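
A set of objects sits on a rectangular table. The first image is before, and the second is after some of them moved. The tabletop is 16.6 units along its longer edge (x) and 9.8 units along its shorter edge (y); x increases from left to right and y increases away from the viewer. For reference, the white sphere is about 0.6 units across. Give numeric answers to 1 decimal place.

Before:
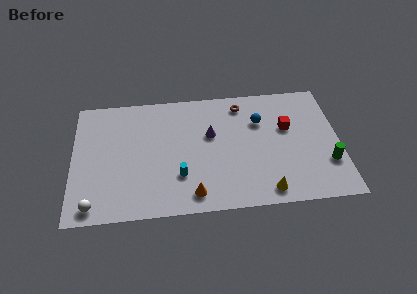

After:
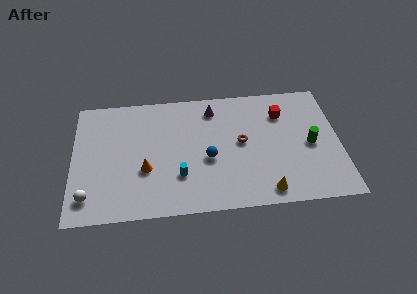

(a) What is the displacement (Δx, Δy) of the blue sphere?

(-3.3, -2.7)

The blue sphere was at about (11.7, 6.8) and moved to about (8.4, 4.1).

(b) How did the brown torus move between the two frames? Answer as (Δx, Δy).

(-0.1, -3.1)

From the two frames, the brown torus sits at roughly (10.6, 8.3) before and (10.5, 5.2) after.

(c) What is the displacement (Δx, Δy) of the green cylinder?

(-1.0, 1.6)

The green cylinder started near (15.8, 3.0) and ended near (14.8, 4.6).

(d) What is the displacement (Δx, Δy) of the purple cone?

(0.2, 2.1)

The purple cone started near (8.6, 6.0) and ended near (8.8, 8.1).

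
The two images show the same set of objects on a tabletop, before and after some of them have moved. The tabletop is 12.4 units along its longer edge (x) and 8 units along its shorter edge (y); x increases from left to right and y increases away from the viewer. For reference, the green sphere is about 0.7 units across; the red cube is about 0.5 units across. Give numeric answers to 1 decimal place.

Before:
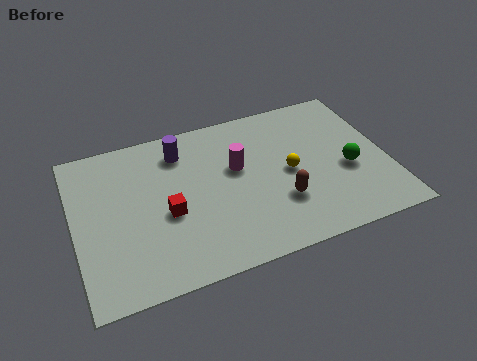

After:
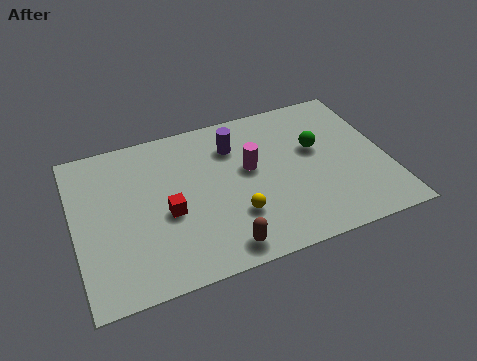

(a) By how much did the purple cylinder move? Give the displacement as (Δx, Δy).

(2.1, -0.4)

The purple cylinder was at about (4.4, 6.4) and moved to about (6.5, 6.0).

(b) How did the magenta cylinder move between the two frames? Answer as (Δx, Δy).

(0.5, -0.2)

From the two frames, the magenta cylinder sits at roughly (6.5, 4.8) before and (7.0, 4.6) after.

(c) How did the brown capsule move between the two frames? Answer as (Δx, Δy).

(-2.5, -1.5)

From the two frames, the brown capsule sits at roughly (8.0, 2.5) before and (5.5, 1.0) after.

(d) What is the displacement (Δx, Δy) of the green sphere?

(-1.1, 1.5)

The green sphere was at about (10.8, 3.3) and moved to about (9.7, 4.8).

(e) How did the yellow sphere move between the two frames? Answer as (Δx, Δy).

(-2.3, -1.5)

From the two frames, the yellow sphere sits at roughly (8.5, 3.9) before and (6.2, 2.4) after.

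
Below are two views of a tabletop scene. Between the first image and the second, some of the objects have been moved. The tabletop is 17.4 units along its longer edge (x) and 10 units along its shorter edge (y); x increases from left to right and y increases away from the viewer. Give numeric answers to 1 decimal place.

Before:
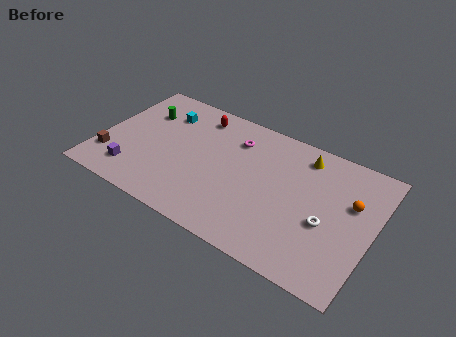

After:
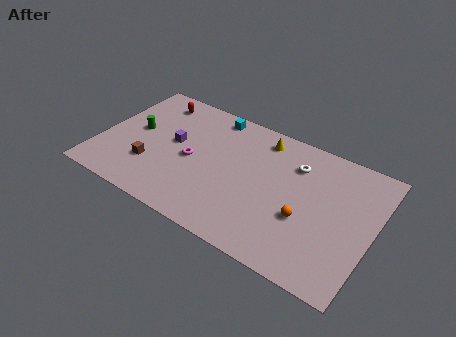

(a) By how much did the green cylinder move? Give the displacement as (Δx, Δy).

(-0.2, -1.7)

The green cylinder was at about (2.3, 7.1) and moved to about (2.1, 5.4).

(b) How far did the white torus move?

4.2

From (14.6, 4.1) to (12.2, 7.5), the white torus covered √(2.4² + 3.4²) ≈ 4.2 units.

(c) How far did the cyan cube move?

3.3

The cyan cube moved from about (3.6, 7.6) to (6.6, 8.9), a distance of √(3.0² + 1.3²) ≈ 3.3.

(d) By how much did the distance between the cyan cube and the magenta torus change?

-0.4

The distance was about 4.7 in the first image and 4.3 in the second, so they moved 0.4 units closer together.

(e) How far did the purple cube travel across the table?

4.1

The purple cube moved from about (2.5, 2.0) to (4.6, 5.5), a distance of √(2.1² + 3.5²) ≈ 4.1.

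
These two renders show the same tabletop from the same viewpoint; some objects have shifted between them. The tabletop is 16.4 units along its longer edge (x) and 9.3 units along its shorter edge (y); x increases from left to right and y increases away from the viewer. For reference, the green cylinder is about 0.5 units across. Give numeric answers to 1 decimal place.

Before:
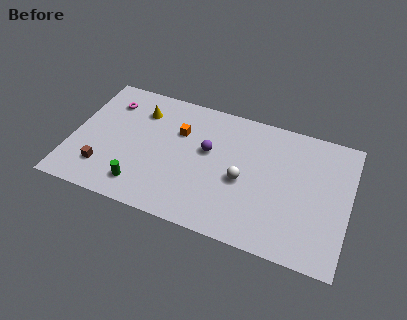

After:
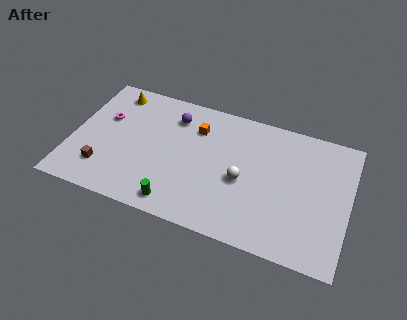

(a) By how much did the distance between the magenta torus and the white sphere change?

-0.3

They were about 8.9 units apart before and 8.6 after — 0.3 units closer together.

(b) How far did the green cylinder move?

2.3

The green cylinder was near (4.4, 1.7) before and (6.6, 1.2) after, so it travelled √(2.2² + 0.5²) ≈ 2.3 units.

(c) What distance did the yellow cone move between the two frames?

1.9

The yellow cone moved from about (3.8, 7.1) to (2.1, 8.0), a distance of √(1.7² + 0.9²) ≈ 1.9.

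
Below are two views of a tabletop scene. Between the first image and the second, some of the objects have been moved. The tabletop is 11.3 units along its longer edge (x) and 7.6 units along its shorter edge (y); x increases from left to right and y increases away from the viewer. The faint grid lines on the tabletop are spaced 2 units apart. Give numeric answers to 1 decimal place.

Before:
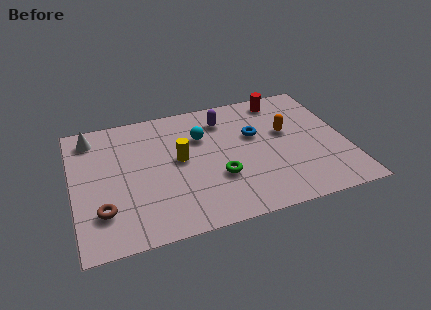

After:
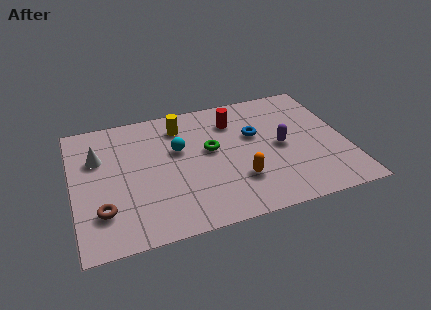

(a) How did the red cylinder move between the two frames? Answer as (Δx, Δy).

(-2.1, -0.8)

The red cylinder started near (8.9, 6.6) and ended near (6.8, 5.8).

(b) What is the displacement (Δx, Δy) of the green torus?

(-0.2, 1.7)

The green torus was at about (5.9, 2.6) and moved to about (5.7, 4.3).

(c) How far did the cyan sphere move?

1.1

The cyan sphere moved from about (5.4, 5.2) to (4.4, 4.7), a distance of √(1.0² + 0.5²) ≈ 1.1.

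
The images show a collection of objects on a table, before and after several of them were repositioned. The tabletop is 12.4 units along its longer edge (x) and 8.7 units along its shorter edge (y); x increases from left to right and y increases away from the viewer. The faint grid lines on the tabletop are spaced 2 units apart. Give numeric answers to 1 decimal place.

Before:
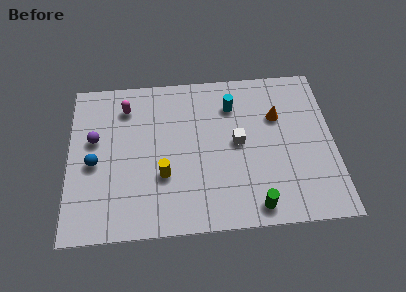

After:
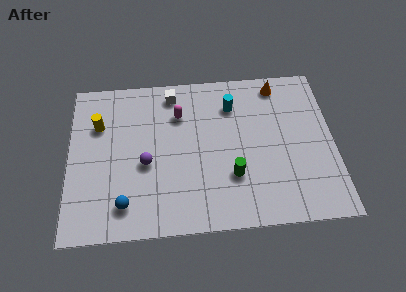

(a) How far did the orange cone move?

1.8

The orange cone was near (9.8, 5.8) before and (9.9, 7.6) after, so it travelled √(0.1² + 1.8²) ≈ 1.8 units.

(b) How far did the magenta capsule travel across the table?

2.6

The magenta capsule was near (2.7, 6.9) before and (5.2, 6.3) after, so it travelled √(2.5² + 0.6²) ≈ 2.6 units.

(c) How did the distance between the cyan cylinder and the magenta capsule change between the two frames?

-2.5

They were about 5.0 units apart before and 2.5 after — 2.5 units closer together.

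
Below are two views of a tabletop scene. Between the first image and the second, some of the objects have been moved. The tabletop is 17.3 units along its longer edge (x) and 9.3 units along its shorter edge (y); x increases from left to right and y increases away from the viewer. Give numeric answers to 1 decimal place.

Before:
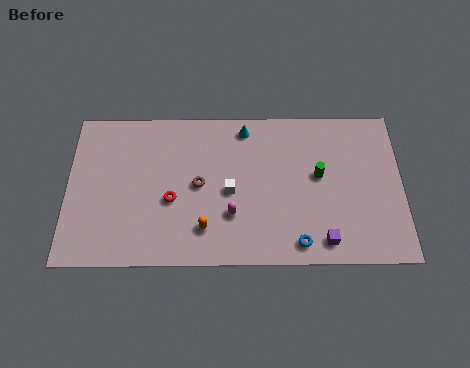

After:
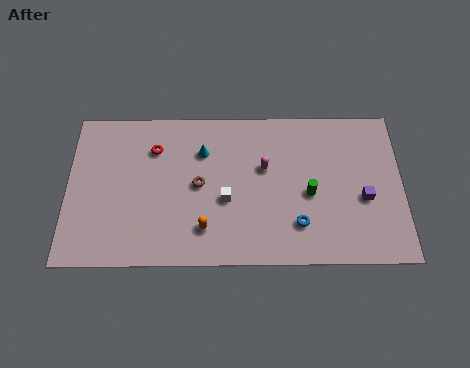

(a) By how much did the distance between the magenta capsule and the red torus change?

+2.6

The distance was about 3.2 in the first image and 5.8 in the second, so they moved 2.6 units further apart.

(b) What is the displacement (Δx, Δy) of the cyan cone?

(-2.2, -1.4)

From the two frames, the cyan cone sits at roughly (9.2, 8.1) before and (7.0, 6.7) after.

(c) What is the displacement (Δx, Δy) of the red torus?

(-0.9, 3.1)

The red torus started near (5.4, 3.8) and ended near (4.5, 6.9).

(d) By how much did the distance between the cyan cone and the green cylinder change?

+1.3

Before: roughly 4.8 units apart; after: 6.1. That's 1.3 units further apart.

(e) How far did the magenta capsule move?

3.3

The magenta capsule moved from about (8.5, 2.9) to (10.2, 5.7), a distance of √(1.7² + 2.8²) ≈ 3.3.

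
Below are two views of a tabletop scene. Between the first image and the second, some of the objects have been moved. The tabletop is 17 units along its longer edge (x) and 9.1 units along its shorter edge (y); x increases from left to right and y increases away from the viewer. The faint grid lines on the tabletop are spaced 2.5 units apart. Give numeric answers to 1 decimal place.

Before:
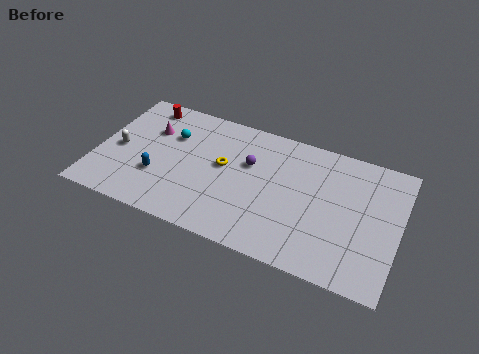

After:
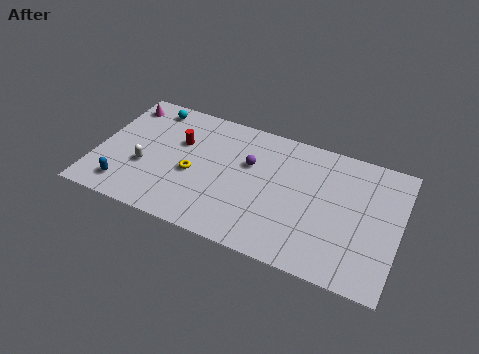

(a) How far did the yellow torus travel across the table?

2.0

The yellow torus was near (7.1, 5.1) before and (5.5, 3.9) after, so it travelled √(1.6² + 1.2²) ≈ 2.0 units.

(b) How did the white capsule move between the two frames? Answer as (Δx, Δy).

(1.6, -0.8)

From the two frames, the white capsule sits at roughly (1.2, 4.2) before and (2.8, 3.4) after.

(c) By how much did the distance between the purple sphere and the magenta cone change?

+2.0

Before: roughly 5.7 units apart; after: 7.7. That's 2.0 units further apart.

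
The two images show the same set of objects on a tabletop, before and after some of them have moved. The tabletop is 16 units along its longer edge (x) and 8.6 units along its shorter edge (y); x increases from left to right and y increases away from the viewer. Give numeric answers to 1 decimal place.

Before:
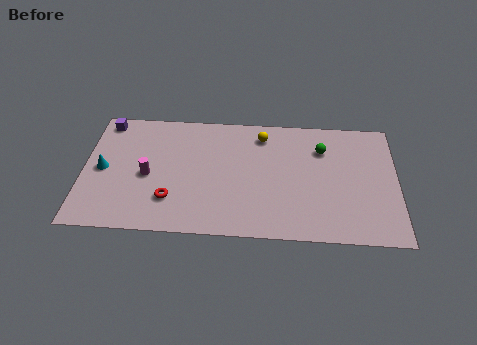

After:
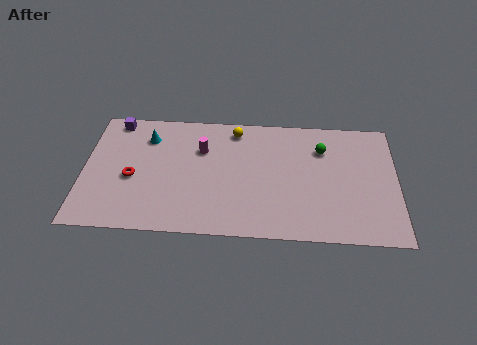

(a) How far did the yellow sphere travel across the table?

1.4

The yellow sphere was near (9.1, 7.1) before and (7.7, 7.4) after, so it travelled √(1.4² + 0.3²) ≈ 1.4 units.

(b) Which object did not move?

the green sphere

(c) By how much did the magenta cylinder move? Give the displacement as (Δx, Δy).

(2.7, 2.0)

From the two frames, the magenta cylinder sits at roughly (3.3, 3.9) before and (6.0, 5.9) after.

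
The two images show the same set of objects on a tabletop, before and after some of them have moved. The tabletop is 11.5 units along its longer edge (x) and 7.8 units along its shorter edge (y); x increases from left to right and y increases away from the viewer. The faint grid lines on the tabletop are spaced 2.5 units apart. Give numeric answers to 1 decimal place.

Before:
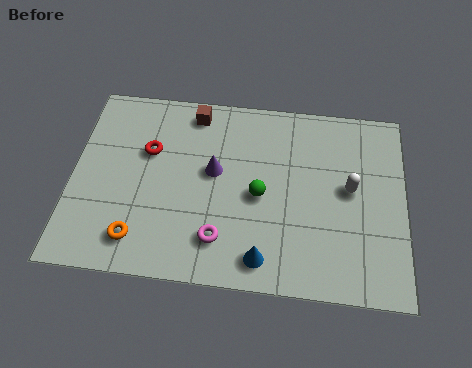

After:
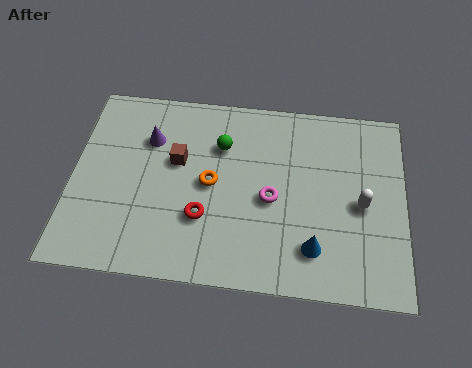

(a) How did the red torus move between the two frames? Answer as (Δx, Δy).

(2.0, -2.5)

The red torus started near (2.6, 5.0) and ended near (4.6, 2.5).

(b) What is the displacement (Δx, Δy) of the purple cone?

(-2.3, 1.1)

From the two frames, the purple cone sits at roughly (4.9, 4.4) before and (2.6, 5.5) after.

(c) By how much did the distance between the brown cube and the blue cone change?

-0.6

They were about 6.3 units apart before and 5.7 after — 0.6 units closer together.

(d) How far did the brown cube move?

2.2

From (4.1, 6.8) to (3.6, 4.7), the brown cube covered √(0.5² + 2.1²) ≈ 2.2 units.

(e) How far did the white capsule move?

0.7

From (9.6, 4.2) to (10.0, 3.6), the white capsule covered √(0.4² + 0.6²) ≈ 0.7 units.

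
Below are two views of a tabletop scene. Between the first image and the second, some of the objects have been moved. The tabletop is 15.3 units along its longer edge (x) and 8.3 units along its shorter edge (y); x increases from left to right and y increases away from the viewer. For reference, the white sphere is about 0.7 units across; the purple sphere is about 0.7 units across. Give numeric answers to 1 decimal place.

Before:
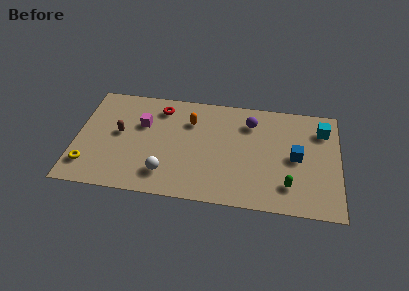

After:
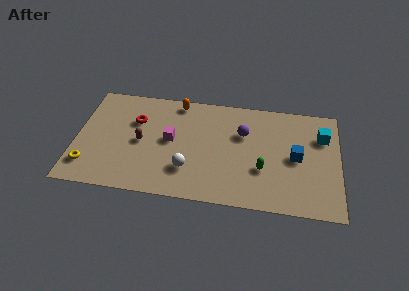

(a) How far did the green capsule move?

1.8

The green capsule moved from about (12.4, 1.9) to (10.9, 2.9), a distance of √(1.5² + 1.0²) ≈ 1.8.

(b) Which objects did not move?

the yellow torus and the blue cube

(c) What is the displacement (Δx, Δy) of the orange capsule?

(-0.8, 1.4)

From the two frames, the orange capsule sits at roughly (6.6, 6.0) before and (5.8, 7.4) after.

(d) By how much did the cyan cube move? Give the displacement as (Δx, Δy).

(0.0, -0.5)

From the two frames, the cyan cube sits at roughly (14.3, 6.4) before and (14.3, 5.9) after.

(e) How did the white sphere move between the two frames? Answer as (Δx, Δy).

(1.3, 0.5)

The white sphere was at about (5.3, 1.8) and moved to about (6.6, 2.3).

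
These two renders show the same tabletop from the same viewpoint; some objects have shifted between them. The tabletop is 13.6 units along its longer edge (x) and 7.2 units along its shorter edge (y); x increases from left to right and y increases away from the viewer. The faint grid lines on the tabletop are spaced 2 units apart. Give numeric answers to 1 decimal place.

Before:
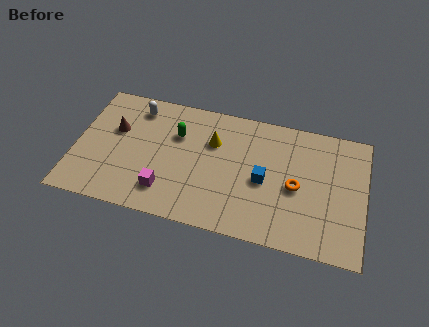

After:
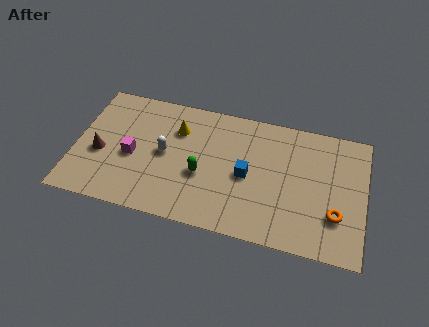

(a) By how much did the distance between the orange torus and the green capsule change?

+0.4

Before: roughly 5.9 units apart; after: 6.3. That's 0.4 units further apart.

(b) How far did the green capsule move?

2.4

The green capsule moved from about (4.7, 4.9) to (6.0, 2.9), a distance of √(1.3² + 2.0²) ≈ 2.4.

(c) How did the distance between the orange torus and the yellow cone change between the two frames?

+3.9

Before: roughly 4.3 units apart; after: 8.2. That's 3.9 units further apart.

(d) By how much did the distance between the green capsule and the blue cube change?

-2.3

Before: roughly 4.5 units apart; after: 2.2. That's 2.3 units closer together.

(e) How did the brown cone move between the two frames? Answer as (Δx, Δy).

(-0.6, -1.5)

The brown cone started near (1.8, 4.5) and ended near (1.2, 3.0).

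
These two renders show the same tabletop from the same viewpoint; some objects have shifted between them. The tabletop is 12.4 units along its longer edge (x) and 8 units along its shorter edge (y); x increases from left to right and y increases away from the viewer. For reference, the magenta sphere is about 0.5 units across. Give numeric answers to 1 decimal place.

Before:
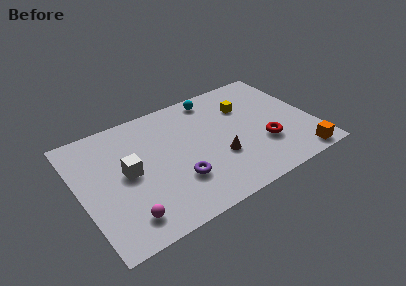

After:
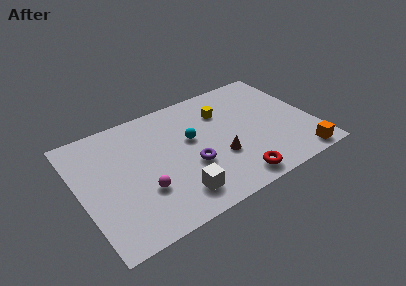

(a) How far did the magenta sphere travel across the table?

1.6

The magenta sphere moved from about (2.0, 1.4) to (3.1, 2.6), a distance of √(1.1² + 1.2²) ≈ 1.6.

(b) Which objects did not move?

the brown cone and the orange cube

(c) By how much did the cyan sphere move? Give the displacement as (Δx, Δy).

(-1.6, -2.3)

The cyan sphere was at about (7.6, 7.0) and moved to about (6.0, 4.7).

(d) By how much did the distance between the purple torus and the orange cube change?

-0.6

The distance was about 6.5 in the first image and 5.9 in the second, so they moved 0.6 units closer together.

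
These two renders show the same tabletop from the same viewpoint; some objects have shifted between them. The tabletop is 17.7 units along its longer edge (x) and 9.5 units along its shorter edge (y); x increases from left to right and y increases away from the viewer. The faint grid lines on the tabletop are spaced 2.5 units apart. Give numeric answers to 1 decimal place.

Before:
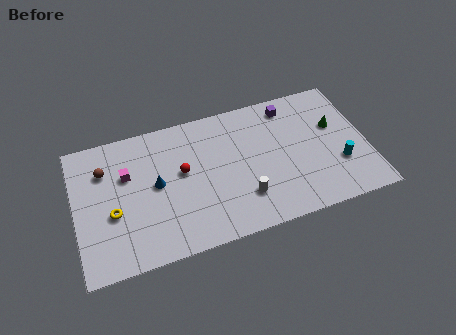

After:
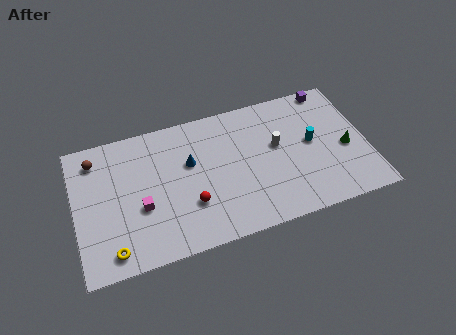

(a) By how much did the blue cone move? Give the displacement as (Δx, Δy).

(2.1, 0.9)

The blue cone was at about (4.9, 5.0) and moved to about (7.0, 5.9).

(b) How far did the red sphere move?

2.4

From (6.5, 5.4) to (6.8, 3.0), the red sphere covered √(0.3² + 2.4²) ≈ 2.4 units.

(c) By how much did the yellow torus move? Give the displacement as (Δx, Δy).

(-0.2, -2.5)

The yellow torus started near (2.2, 3.8) and ended near (2.0, 1.3).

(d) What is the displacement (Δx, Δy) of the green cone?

(0.5, -1.8)

From the two frames, the green cone sits at roughly (15.9, 5.9) before and (16.4, 4.1) after.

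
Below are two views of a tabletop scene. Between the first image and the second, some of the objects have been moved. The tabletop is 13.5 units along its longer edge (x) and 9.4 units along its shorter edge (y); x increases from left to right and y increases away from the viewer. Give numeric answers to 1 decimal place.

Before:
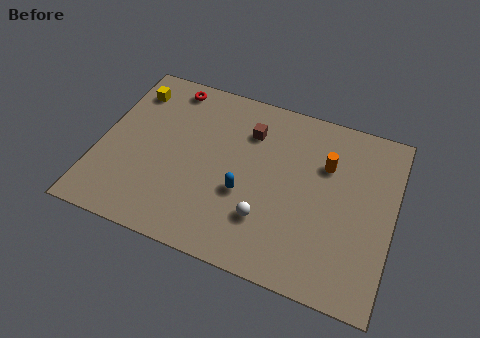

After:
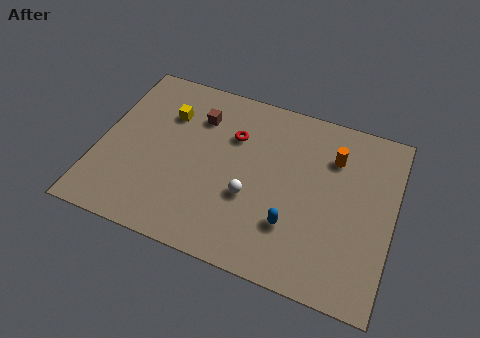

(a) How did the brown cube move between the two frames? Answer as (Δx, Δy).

(-2.4, 0.0)

The brown cube started near (6.7, 7.0) and ended near (4.3, 7.0).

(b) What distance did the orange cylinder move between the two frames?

0.6

From (10.3, 6.4) to (10.6, 6.9), the orange cylinder covered √(0.3² + 0.5²) ≈ 0.6 units.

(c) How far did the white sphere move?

1.2

The white sphere was near (7.9, 2.6) before and (7.1, 3.5) after, so it travelled √(0.8² + 0.9²) ≈ 1.2 units.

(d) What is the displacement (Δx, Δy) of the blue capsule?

(2.3, -0.9)

From the two frames, the blue capsule sits at roughly (6.8, 3.6) before and (9.1, 2.7) after.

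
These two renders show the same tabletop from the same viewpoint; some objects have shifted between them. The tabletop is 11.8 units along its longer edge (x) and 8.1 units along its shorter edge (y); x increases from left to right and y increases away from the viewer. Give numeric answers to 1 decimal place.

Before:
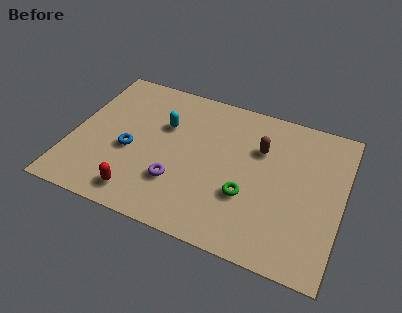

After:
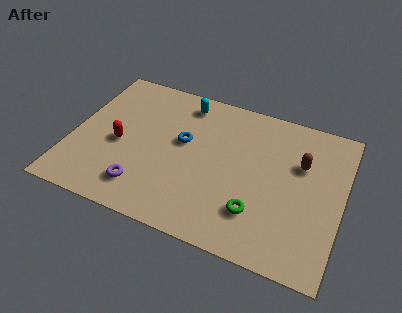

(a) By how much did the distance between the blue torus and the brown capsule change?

-0.8

Before: roughly 5.9 units apart; after: 5.1. That's 0.8 units closer together.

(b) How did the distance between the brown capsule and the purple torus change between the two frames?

+3.0

Before: roughly 4.5 units apart; after: 7.5. That's 3.0 units further apart.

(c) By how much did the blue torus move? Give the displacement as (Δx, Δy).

(2.2, 1.3)

The blue torus started near (2.6, 3.4) and ended near (4.8, 4.7).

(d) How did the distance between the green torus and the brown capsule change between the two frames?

+0.9

They were about 2.7 units apart before and 3.6 after — 0.9 units further apart.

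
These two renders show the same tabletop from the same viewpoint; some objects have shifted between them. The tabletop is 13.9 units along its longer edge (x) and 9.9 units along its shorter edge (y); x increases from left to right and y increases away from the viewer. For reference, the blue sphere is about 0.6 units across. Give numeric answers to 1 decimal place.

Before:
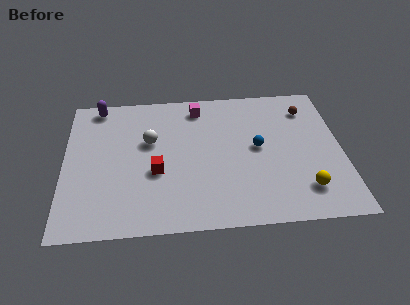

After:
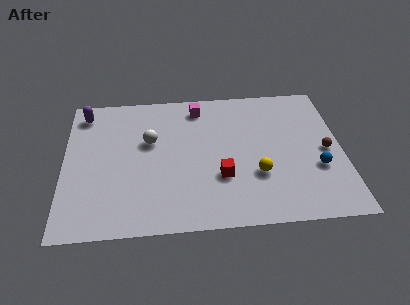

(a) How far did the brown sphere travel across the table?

3.2

From (12.3, 7.8) to (13.1, 4.7), the brown sphere covered √(0.8² + 3.1²) ≈ 3.2 units.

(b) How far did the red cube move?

3.3

From (4.6, 3.9) to (7.8, 3.3), the red cube covered √(3.2² + 0.6²) ≈ 3.3 units.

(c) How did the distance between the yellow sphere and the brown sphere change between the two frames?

-1.9

They were about 5.7 units apart before and 3.8 after — 1.9 units closer together.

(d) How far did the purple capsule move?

0.9

The purple capsule was near (1.7, 8.9) before and (1.0, 8.4) after, so it travelled √(0.7² + 0.5²) ≈ 0.9 units.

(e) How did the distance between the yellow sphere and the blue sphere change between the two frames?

-0.8

The distance was about 3.8 in the first image and 3.0 in the second, so they moved 0.8 units closer together.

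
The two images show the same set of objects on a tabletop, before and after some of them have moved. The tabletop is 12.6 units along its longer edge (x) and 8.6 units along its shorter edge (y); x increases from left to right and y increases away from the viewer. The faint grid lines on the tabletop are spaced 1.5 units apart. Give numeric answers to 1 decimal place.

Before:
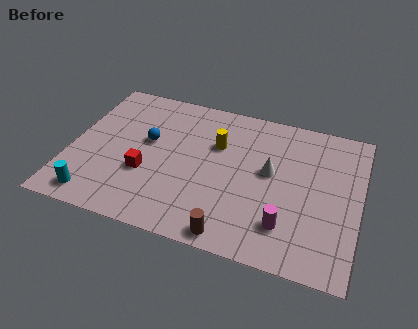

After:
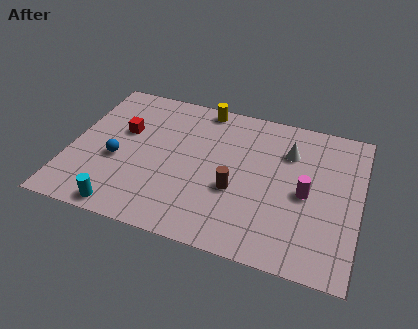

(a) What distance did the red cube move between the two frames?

2.5

The red cube was near (3.4, 3.1) before and (2.2, 5.3) after, so it travelled √(1.2² + 2.2²) ≈ 2.5 units.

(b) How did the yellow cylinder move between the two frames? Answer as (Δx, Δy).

(-0.8, 2.1)

The yellow cylinder was at about (6.3, 5.7) and moved to about (5.5, 7.8).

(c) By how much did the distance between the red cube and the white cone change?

+1.7

The distance was about 5.6 in the first image and 7.3 in the second, so they moved 1.7 units further apart.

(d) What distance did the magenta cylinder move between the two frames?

2.1

The magenta cylinder moved from about (9.6, 2.0) to (10.3, 4.0), a distance of √(0.7² + 2.0²) ≈ 2.1.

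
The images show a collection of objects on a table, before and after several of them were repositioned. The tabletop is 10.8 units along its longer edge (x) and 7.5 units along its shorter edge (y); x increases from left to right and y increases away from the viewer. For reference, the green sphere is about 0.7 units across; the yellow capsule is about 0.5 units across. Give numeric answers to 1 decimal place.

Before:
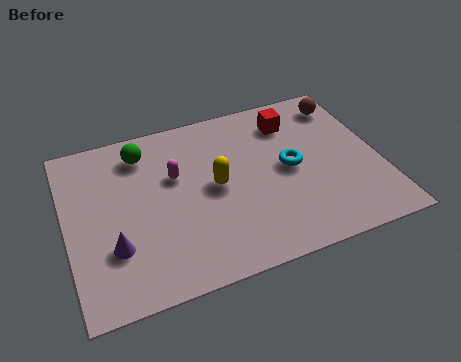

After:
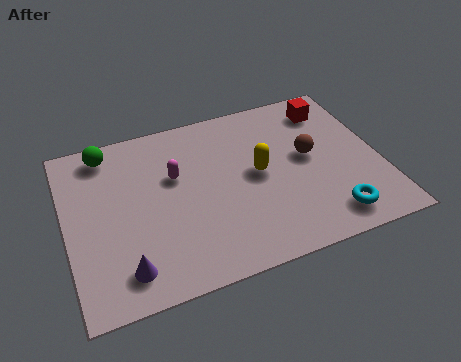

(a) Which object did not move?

the magenta capsule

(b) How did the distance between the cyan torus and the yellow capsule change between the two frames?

+0.9

The distance was about 2.6 in the first image and 3.5 in the second, so they moved 0.9 units further apart.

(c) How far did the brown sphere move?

2.6

The brown sphere was near (9.9, 6.2) before and (8.4, 4.1) after, so it travelled √(1.5² + 2.1²) ≈ 2.6 units.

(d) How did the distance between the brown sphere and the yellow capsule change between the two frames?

-3.6

They were about 5.4 units apart before and 1.8 after — 3.6 units closer together.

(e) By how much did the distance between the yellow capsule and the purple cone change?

+1.6

Before: roughly 3.9 units apart; after: 5.5. That's 1.6 units further apart.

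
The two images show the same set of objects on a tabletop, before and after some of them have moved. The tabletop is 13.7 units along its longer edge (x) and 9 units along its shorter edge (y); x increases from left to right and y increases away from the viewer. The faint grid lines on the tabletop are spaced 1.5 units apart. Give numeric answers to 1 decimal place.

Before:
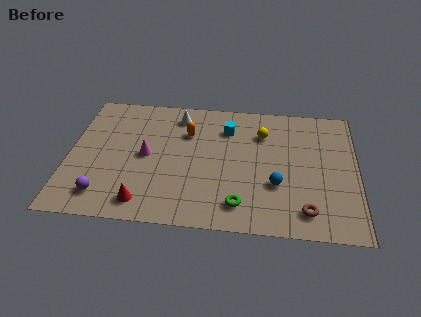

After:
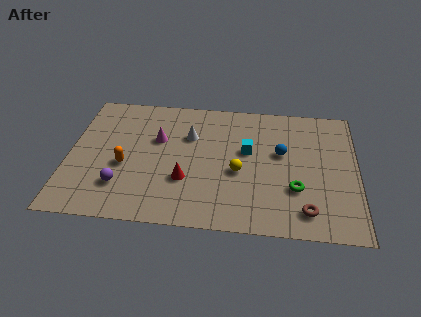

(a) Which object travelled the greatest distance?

the orange capsule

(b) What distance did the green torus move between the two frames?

2.9

From (8.2, 1.6) to (10.8, 2.9), the green torus covered √(2.6² + 1.3²) ≈ 2.9 units.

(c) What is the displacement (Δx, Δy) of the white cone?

(0.6, -1.4)

From the two frames, the white cone sits at roughly (5.1, 7.5) before and (5.7, 6.1) after.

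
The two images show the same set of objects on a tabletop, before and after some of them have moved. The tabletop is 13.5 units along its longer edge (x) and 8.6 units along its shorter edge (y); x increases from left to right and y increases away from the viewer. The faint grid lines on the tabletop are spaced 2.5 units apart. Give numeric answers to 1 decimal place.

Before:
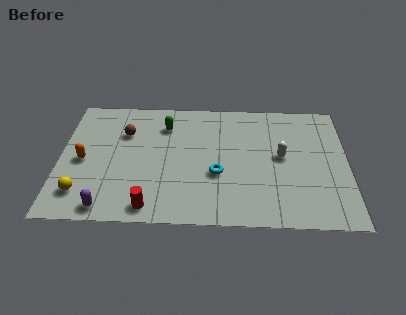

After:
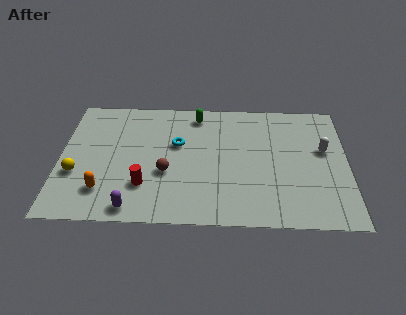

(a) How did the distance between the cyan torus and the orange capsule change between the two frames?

-1.6

They were about 6.3 units apart before and 4.7 after — 1.6 units closer together.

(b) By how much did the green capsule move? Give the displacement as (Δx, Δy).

(1.5, 0.8)

The green capsule was at about (4.9, 6.6) and moved to about (6.4, 7.4).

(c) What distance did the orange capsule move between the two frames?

2.2

The orange capsule moved from about (1.1, 4.0) to (2.1, 2.0), a distance of √(1.0² + 2.0²) ≈ 2.2.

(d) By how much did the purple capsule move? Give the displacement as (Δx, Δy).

(1.2, 0.0)

From the two frames, the purple capsule sits at roughly (2.3, 0.9) before and (3.5, 0.9) after.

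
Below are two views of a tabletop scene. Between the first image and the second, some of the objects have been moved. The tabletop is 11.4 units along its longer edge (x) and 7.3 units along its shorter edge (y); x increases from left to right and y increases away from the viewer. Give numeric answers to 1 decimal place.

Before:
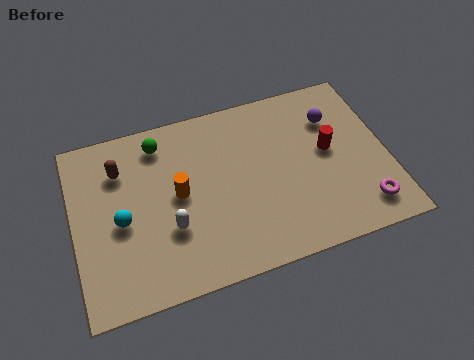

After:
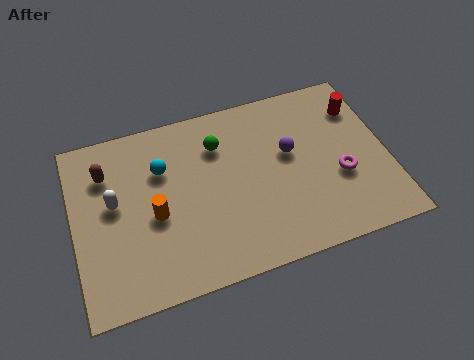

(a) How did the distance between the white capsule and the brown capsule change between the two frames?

-2.0

Before: roughly 3.3 units apart; after: 1.3. That's 2.0 units closer together.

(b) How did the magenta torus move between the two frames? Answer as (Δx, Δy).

(-0.7, 1.5)

From the two frames, the magenta torus sits at roughly (10.3, 1.3) before and (9.6, 2.8) after.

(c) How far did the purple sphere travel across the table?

2.0

The purple sphere moved from about (9.6, 5.3) to (7.9, 4.3), a distance of √(1.7² + 1.0²) ≈ 2.0.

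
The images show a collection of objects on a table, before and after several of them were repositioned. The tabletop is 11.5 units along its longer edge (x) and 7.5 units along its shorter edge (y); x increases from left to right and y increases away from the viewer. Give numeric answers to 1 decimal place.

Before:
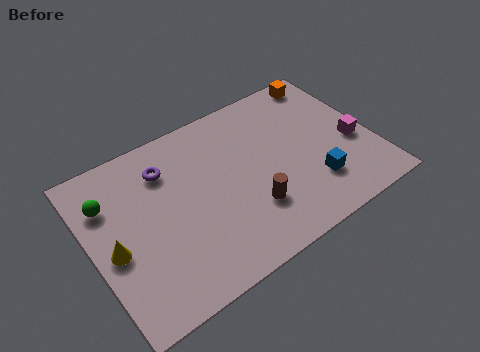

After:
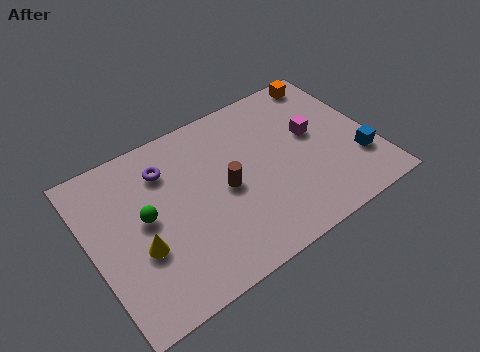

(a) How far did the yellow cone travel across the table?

1.1

From (0.8, 3.3) to (1.8, 2.8), the yellow cone covered √(1.0² + 0.5²) ≈ 1.1 units.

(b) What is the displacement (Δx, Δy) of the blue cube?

(1.9, 0.2)

The blue cube was at about (8.8, 2.0) and moved to about (10.7, 2.2).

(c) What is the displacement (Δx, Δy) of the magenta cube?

(-1.5, 1.2)

The magenta cube started near (10.7, 3.1) and ended near (9.2, 4.3).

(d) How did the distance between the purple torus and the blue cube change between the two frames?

+1.6

Before: roughly 6.6 units apart; after: 8.2. That's 1.6 units further apart.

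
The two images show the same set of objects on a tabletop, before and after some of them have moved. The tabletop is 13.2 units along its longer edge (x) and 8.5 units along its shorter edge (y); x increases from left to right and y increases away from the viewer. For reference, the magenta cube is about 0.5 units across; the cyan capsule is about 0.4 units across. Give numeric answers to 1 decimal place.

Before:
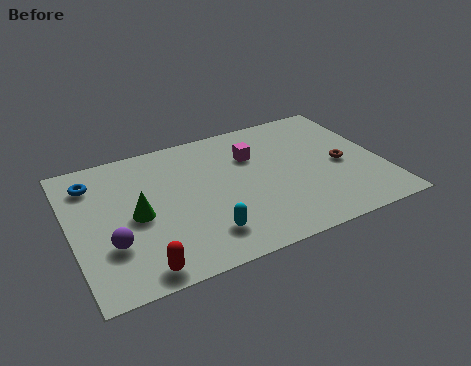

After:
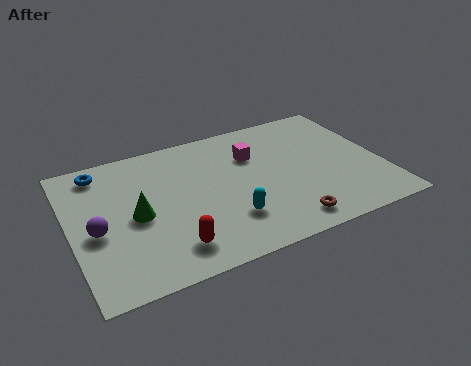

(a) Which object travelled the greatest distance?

the brown torus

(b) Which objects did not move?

the green cone and the magenta cube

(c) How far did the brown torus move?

3.9

The brown torus was near (11.5, 3.9) before and (8.7, 1.2) after, so it travelled √(2.8² + 2.7²) ≈ 3.9 units.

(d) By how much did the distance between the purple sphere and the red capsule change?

+1.5

They were about 2.1 units apart before and 3.6 after — 1.5 units further apart.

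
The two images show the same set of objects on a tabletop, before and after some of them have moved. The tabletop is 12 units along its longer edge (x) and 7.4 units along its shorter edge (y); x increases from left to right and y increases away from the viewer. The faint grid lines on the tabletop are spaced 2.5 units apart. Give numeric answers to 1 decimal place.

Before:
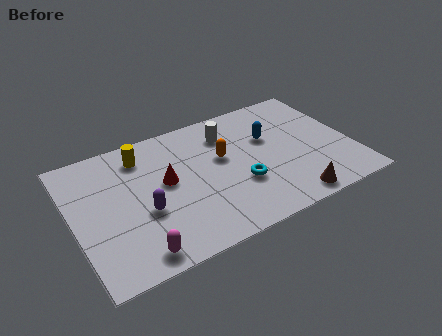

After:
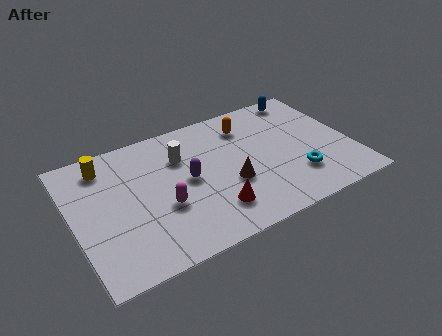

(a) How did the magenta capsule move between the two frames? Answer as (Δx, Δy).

(1.4, 1.9)

The magenta capsule was at about (2.3, 0.9) and moved to about (3.7, 2.8).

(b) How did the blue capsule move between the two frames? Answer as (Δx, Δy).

(1.9, 1.9)

From the two frames, the blue capsule sits at roughly (8.6, 4.7) before and (10.5, 6.6) after.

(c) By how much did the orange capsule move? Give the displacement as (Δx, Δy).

(1.3, 1.4)

From the two frames, the orange capsule sits at roughly (6.5, 4.4) before and (7.8, 5.8) after.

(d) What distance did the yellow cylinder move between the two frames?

1.6

The yellow cylinder was near (3.2, 6.0) before and (1.6, 6.1) after, so it travelled √(1.6² + 0.1²) ≈ 1.6 units.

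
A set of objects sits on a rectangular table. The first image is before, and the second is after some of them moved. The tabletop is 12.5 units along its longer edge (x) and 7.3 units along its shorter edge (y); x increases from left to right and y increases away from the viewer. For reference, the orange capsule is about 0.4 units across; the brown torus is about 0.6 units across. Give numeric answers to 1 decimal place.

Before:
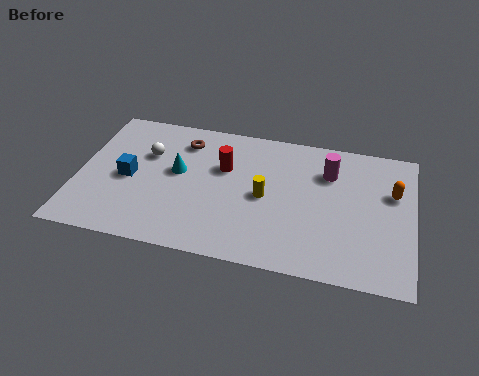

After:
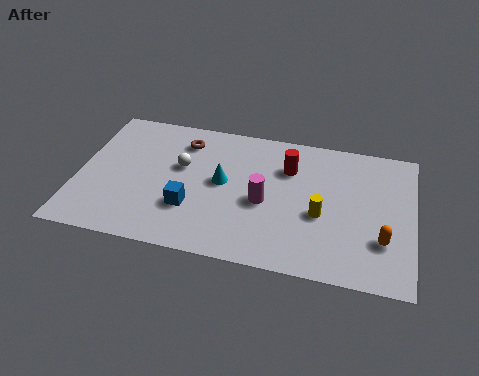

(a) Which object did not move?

the brown torus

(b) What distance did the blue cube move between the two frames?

2.6

From (1.9, 3.4) to (4.3, 2.3), the blue cube covered √(2.4² + 1.1²) ≈ 2.6 units.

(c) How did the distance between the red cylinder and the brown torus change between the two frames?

+2.1

They were about 1.9 units apart before and 4.0 after — 2.1 units further apart.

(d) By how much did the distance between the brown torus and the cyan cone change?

+0.8

The distance was about 1.7 in the first image and 2.5 in the second, so they moved 0.8 units further apart.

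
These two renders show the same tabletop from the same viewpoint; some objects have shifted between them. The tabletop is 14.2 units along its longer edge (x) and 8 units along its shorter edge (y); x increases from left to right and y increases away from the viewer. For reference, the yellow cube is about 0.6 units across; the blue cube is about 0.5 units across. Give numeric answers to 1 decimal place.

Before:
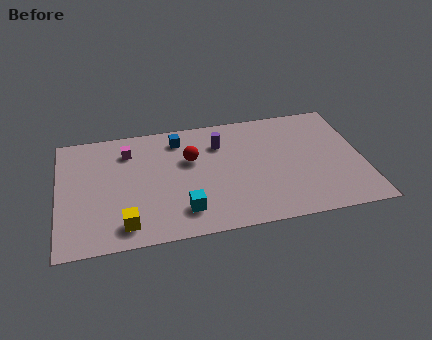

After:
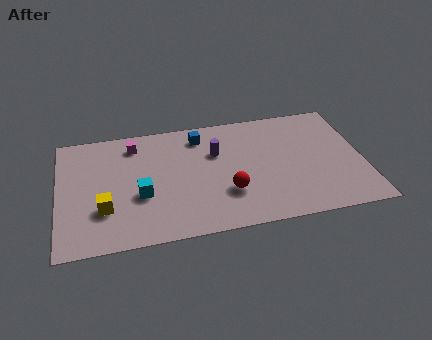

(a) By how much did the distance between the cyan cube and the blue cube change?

-0.4

They were about 4.9 units apart before and 4.5 after — 0.4 units closer together.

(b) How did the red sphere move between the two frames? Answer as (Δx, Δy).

(1.6, -2.6)

The red sphere was at about (6.2, 5.1) and moved to about (7.8, 2.5).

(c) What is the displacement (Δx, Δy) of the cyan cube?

(-1.9, 1.4)

The cyan cube was at about (5.7, 1.7) and moved to about (3.8, 3.1).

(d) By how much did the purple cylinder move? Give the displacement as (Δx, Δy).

(-0.2, -0.6)

From the two frames, the purple cylinder sits at roughly (7.6, 5.9) before and (7.4, 5.3) after.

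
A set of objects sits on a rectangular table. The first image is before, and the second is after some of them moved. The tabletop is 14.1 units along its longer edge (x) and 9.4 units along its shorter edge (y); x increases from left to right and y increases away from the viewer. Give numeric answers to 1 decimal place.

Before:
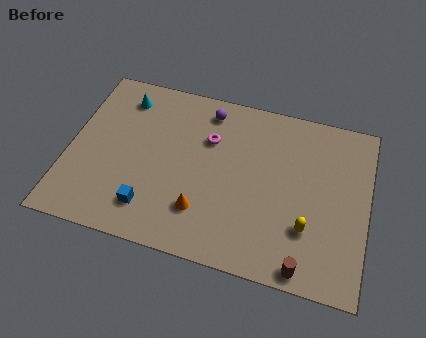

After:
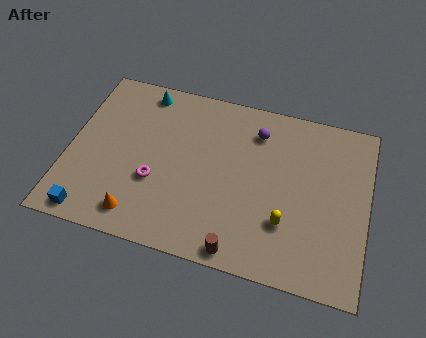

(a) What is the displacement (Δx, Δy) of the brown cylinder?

(-3.0, 0.0)

From the two frames, the brown cylinder sits at roughly (11.4, 0.8) before and (8.4, 0.8) after.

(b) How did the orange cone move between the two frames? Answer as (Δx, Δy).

(-2.9, -1.0)

From the two frames, the orange cone sits at roughly (6.5, 2.4) before and (3.6, 1.4) after.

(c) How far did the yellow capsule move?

1.0

The yellow capsule was near (11.4, 2.8) before and (10.4, 2.8) after, so it travelled √(1.0² + 0.0²) ≈ 1.0 units.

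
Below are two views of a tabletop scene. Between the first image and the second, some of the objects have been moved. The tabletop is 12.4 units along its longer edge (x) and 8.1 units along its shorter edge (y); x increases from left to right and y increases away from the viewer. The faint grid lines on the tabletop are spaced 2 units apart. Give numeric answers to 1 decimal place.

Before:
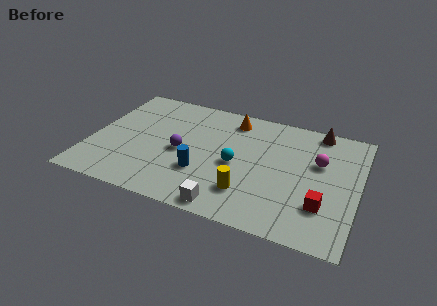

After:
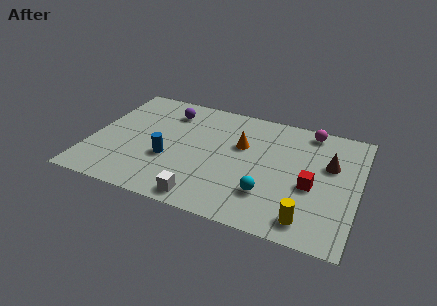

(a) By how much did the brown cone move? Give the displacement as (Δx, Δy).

(0.7, -2.2)

From the two frames, the brown cone sits at roughly (10.3, 7.3) before and (11.0, 5.1) after.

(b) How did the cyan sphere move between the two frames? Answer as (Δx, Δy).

(1.6, -1.5)

From the two frames, the cyan sphere sits at roughly (6.8, 3.7) before and (8.4, 2.2) after.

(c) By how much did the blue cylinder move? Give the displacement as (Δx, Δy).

(-1.6, 0.4)

The blue cylinder was at about (5.3, 2.6) and moved to about (3.7, 3.0).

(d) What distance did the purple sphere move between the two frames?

2.8

From (4.2, 3.7) to (3.3, 6.4), the purple sphere covered √(0.9² + 2.7²) ≈ 2.8 units.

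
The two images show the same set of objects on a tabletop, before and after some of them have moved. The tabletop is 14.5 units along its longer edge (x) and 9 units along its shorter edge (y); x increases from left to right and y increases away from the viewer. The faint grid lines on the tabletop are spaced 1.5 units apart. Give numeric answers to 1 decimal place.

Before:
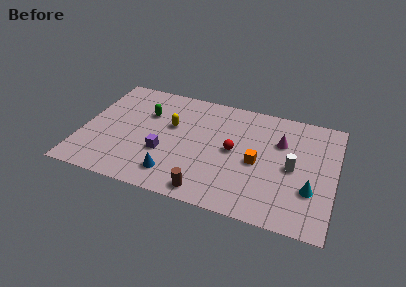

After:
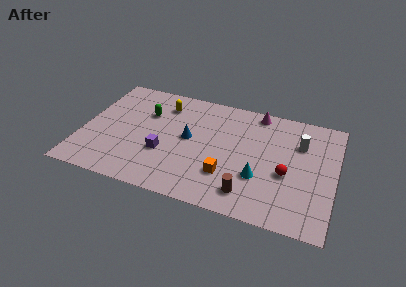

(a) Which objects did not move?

the green capsule and the purple cube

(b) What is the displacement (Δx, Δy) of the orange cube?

(-1.6, -1.5)

The orange cube was at about (10.1, 4.1) and moved to about (8.5, 2.6).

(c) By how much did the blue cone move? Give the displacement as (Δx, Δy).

(0.6, 3.1)

The blue cone was at about (5.5, 1.7) and moved to about (6.1, 4.8).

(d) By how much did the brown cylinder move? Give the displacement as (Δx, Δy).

(2.3, 0.6)

The brown cylinder started near (7.5, 1.0) and ended near (9.8, 1.6).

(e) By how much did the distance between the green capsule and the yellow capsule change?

-0.3

Before: roughly 1.6 units apart; after: 1.3. That's 0.3 units closer together.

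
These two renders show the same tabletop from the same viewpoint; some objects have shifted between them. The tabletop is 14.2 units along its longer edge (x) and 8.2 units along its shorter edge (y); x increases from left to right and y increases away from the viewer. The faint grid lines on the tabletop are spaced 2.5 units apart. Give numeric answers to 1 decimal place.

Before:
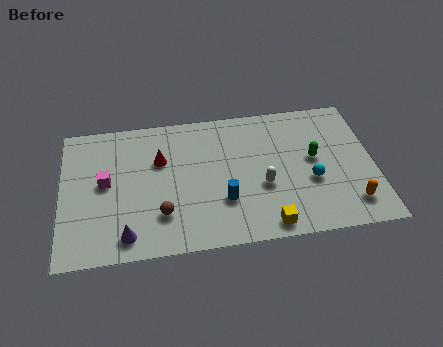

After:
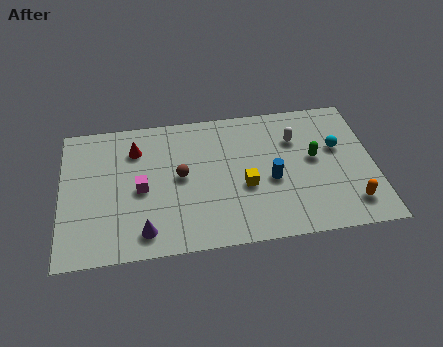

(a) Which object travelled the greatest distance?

the white capsule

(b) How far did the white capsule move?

3.1

The white capsule moved from about (9.1, 3.2) to (10.7, 5.8), a distance of √(1.6² + 2.6²) ≈ 3.1.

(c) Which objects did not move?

the orange capsule and the green capsule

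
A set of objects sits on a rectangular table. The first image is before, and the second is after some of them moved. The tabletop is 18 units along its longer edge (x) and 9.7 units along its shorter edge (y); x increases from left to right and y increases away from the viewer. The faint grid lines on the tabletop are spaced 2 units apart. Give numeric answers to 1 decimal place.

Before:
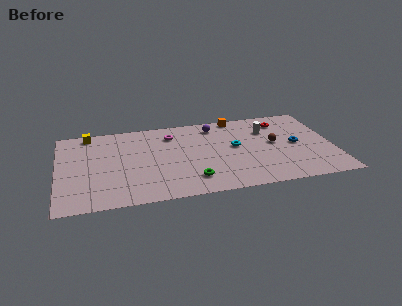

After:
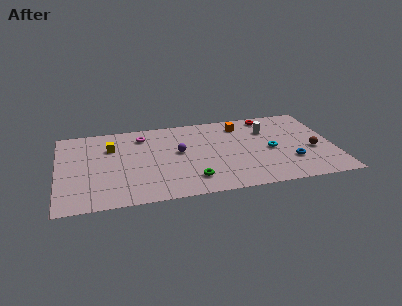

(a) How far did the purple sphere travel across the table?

3.7

The purple sphere was near (10.4, 8.1) before and (7.9, 5.4) after, so it travelled √(2.5² + 2.7²) ≈ 3.7 units.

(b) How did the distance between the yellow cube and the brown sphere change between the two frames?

+0.8

They were about 12.6 units apart before and 13.4 after — 0.8 units further apart.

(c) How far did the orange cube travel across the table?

1.0

The orange cube was near (11.9, 8.9) before and (12.1, 7.9) after, so it travelled √(0.2² + 1.0²) ≈ 1.0 units.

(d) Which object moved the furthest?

the purple sphere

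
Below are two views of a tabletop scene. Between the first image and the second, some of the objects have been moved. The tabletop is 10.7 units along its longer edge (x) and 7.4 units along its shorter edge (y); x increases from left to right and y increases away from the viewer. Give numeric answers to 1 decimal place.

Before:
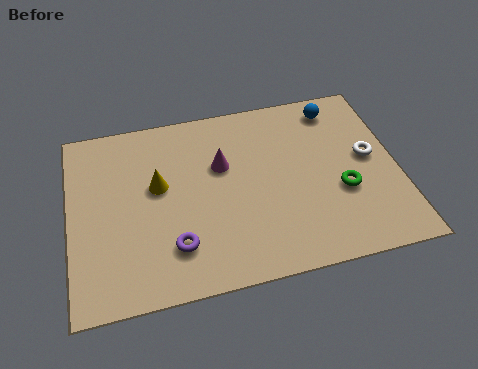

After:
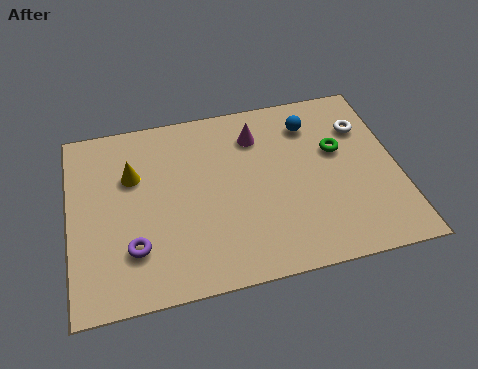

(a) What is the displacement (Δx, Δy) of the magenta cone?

(1.2, 1.0)

From the two frames, the magenta cone sits at roughly (5.0, 4.7) before and (6.2, 5.7) after.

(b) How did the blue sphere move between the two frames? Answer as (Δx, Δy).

(-0.9, -0.5)

The blue sphere was at about (8.9, 6.3) and moved to about (8.0, 5.8).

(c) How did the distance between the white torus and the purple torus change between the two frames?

+1.5

They were about 6.9 units apart before and 8.4 after — 1.5 units further apart.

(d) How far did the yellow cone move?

1.0

The yellow cone was near (2.9, 4.3) before and (2.1, 4.9) after, so it travelled √(0.8² + 0.6²) ≈ 1.0 units.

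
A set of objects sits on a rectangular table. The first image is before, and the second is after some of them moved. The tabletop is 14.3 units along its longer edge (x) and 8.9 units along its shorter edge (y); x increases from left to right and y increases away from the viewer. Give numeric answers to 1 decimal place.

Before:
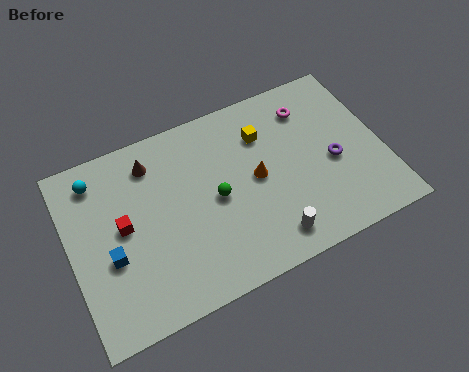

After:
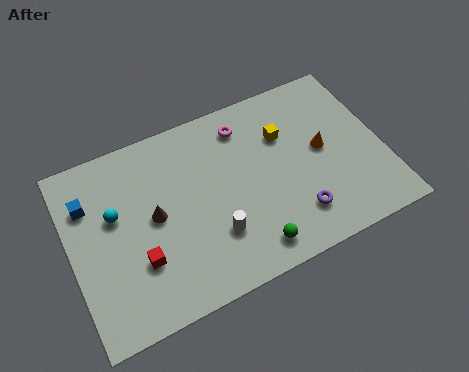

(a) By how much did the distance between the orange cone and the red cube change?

+2.8

The distance was about 6.1 in the first image and 8.9 in the second, so they moved 2.8 units further apart.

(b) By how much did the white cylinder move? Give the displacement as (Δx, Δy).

(-2.4, 1.2)

The white cylinder was at about (8.7, 1.4) and moved to about (6.3, 2.6).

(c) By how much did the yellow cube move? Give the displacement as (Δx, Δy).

(0.9, -0.4)

From the two frames, the yellow cube sits at roughly (9.1, 6.5) before and (10.0, 6.1) after.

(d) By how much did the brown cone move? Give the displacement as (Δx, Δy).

(-0.2, -2.6)

The brown cone started near (4.0, 7.2) and ended near (3.8, 4.6).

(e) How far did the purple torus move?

2.8

The purple torus moved from about (12.0, 3.9) to (10.0, 2.0), a distance of √(2.0² + 1.9²) ≈ 2.8.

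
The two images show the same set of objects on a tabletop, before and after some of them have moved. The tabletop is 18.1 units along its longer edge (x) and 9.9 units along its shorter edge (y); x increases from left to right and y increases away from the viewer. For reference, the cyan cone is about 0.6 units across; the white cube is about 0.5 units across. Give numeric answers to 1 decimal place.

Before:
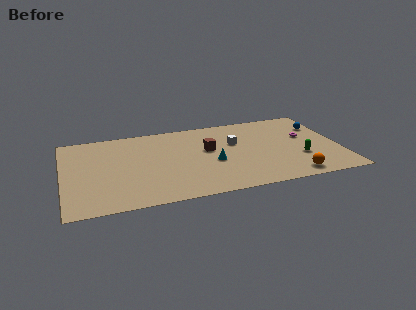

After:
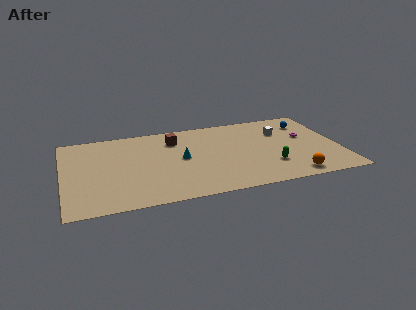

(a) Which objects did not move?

the orange sphere and the magenta torus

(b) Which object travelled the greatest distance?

the white cube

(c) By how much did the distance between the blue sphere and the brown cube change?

+1.2

They were about 7.7 units apart before and 8.9 after — 1.2 units further apart.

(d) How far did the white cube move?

3.3

The white cube moved from about (11.3, 6.2) to (14.5, 6.9), a distance of √(3.2² + 0.7²) ≈ 3.3.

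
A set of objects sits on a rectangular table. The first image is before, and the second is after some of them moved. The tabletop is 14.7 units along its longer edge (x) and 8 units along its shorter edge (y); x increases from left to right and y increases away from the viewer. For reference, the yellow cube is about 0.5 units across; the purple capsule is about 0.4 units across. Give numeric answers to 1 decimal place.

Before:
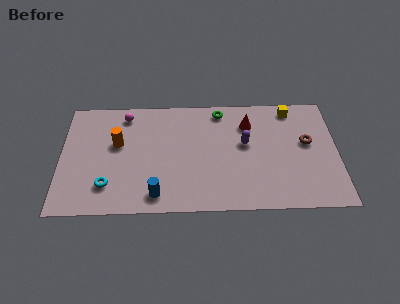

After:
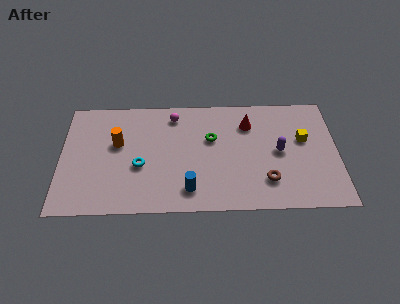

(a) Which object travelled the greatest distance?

the brown torus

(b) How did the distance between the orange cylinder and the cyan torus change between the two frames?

-0.9

They were about 2.9 units apart before and 2.0 after — 0.9 units closer together.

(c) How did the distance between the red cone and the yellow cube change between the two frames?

+0.6

Before: roughly 2.5 units apart; after: 3.1. That's 0.6 units further apart.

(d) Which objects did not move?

the orange cylinder and the red cone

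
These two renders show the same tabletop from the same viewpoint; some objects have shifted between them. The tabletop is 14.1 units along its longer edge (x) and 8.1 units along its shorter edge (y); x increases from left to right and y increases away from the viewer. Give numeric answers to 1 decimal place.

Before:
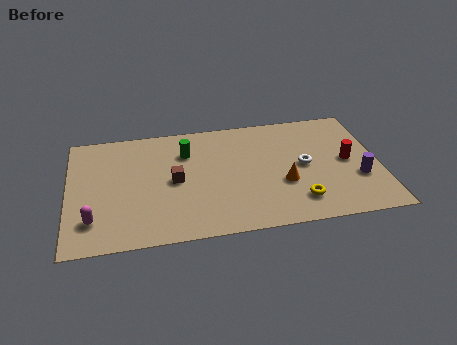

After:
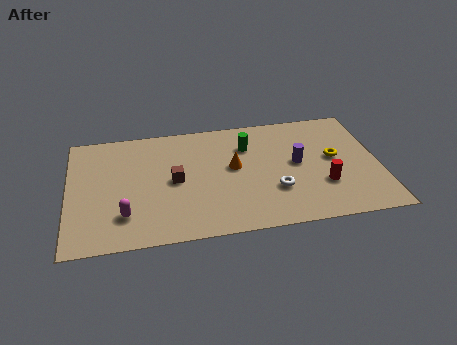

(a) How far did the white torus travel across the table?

2.1

The white torus was near (10.7, 4.1) before and (9.3, 2.6) after, so it travelled √(1.4² + 1.5²) ≈ 2.1 units.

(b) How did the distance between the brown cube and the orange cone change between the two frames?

-2.3

The distance was about 5.0 in the first image and 2.7 in the second, so they moved 2.3 units closer together.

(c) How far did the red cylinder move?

1.9

The red cylinder moved from about (12.7, 4.1) to (11.5, 2.6), a distance of √(1.2² + 1.5²) ≈ 1.9.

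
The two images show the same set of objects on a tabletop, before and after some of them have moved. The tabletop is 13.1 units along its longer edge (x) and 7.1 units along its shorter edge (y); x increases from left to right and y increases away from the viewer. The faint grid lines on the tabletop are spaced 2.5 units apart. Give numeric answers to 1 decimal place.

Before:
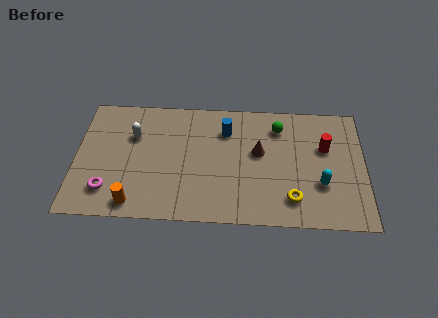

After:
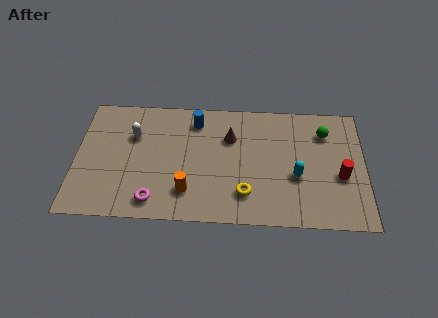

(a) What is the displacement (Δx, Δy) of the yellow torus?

(-2.1, 0.2)

The yellow torus was at about (9.8, 1.5) and moved to about (7.7, 1.7).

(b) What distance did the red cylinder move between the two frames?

1.7

The red cylinder moved from about (11.3, 4.5) to (12.0, 2.9), a distance of √(0.7² + 1.6²) ≈ 1.7.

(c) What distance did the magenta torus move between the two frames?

2.2

From (1.5, 1.6) to (3.6, 1.1), the magenta torus covered √(2.1² + 0.5²) ≈ 2.2 units.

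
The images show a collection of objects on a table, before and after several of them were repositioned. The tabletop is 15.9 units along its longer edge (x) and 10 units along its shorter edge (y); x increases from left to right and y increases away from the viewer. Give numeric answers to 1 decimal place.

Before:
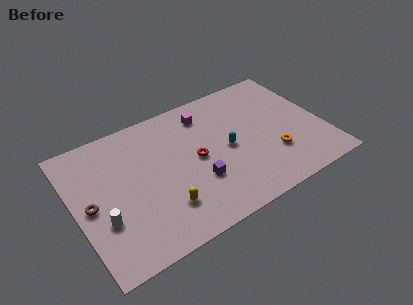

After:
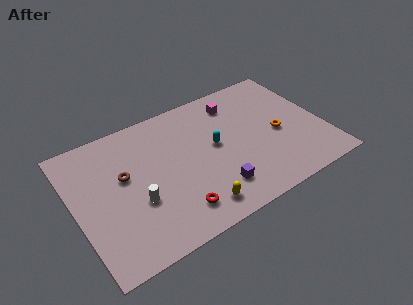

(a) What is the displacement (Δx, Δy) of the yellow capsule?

(1.9, -1.0)

The yellow capsule was at about (5.2, 2.5) and moved to about (7.1, 1.5).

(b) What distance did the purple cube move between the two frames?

1.5

The purple cube was near (7.5, 3.3) before and (8.5, 2.2) after, so it travelled √(1.0² + 1.1²) ≈ 1.5 units.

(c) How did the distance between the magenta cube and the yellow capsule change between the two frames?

+0.9

Before: roughly 6.7 units apart; after: 7.6. That's 0.9 units further apart.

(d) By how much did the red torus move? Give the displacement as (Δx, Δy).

(-1.8, -3.1)

The red torus was at about (7.7, 5.0) and moved to about (5.9, 1.9).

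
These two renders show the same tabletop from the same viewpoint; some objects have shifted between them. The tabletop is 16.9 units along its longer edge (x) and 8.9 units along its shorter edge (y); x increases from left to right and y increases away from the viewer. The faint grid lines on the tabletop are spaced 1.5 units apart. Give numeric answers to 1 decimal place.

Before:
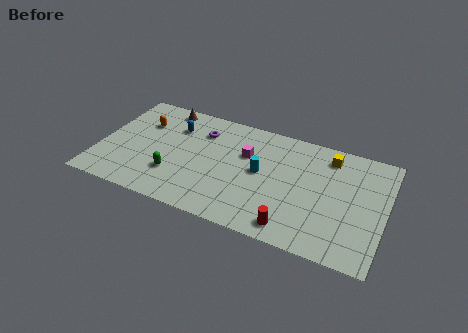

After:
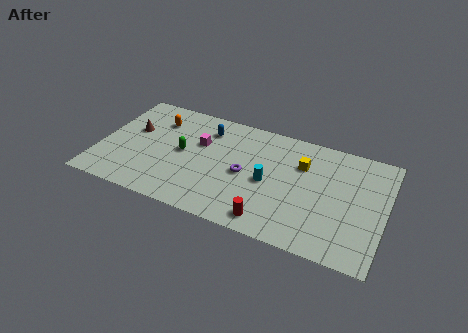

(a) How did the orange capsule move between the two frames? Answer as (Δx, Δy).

(0.8, 0.5)

From the two frames, the orange capsule sits at roughly (2.3, 6.2) before and (3.1, 6.7) after.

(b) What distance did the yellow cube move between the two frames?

1.9

The yellow cube was near (13.4, 7.4) before and (11.9, 6.2) after, so it travelled √(1.5² + 1.2²) ≈ 1.9 units.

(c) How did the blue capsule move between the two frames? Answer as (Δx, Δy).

(1.9, 0.5)

From the two frames, the blue capsule sits at roughly (4.2, 6.5) before and (6.1, 7.0) after.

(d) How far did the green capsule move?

2.0

The green capsule moved from about (4.6, 2.6) to (4.9, 4.6), a distance of √(0.3² + 2.0²) ≈ 2.0.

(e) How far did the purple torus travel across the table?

3.8

The purple torus was near (5.8, 6.7) before and (8.7, 4.2) after, so it travelled √(2.9² + 2.5²) ≈ 3.8 units.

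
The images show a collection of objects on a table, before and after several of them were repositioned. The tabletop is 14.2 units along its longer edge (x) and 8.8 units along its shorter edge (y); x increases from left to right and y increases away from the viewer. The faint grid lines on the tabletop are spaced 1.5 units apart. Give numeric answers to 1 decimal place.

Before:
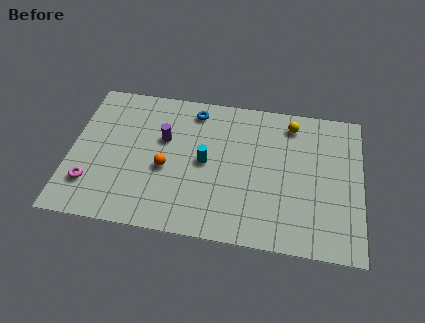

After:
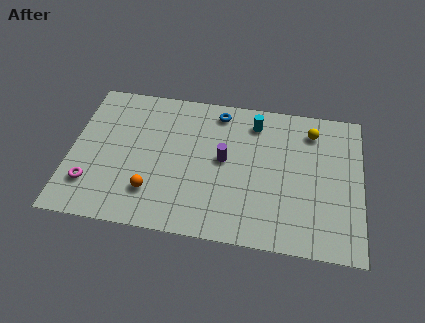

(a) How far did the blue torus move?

1.2

The blue torus was near (5.9, 7.5) before and (7.1, 7.6) after, so it travelled √(1.2² + 0.1²) ≈ 1.2 units.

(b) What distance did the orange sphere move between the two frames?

1.6

The orange sphere moved from about (4.7, 3.7) to (4.1, 2.2), a distance of √(0.6² + 1.5²) ≈ 1.6.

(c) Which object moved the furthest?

the cyan cylinder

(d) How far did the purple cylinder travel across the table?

3.1

The purple cylinder was near (4.5, 5.5) before and (7.5, 4.7) after, so it travelled √(3.0² + 0.8²) ≈ 3.1 units.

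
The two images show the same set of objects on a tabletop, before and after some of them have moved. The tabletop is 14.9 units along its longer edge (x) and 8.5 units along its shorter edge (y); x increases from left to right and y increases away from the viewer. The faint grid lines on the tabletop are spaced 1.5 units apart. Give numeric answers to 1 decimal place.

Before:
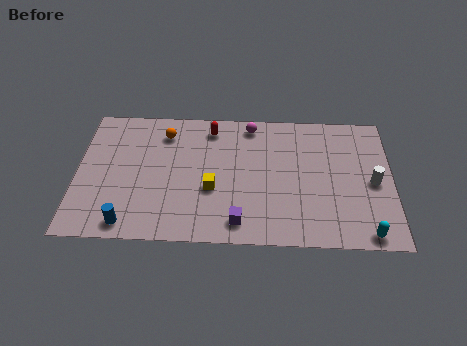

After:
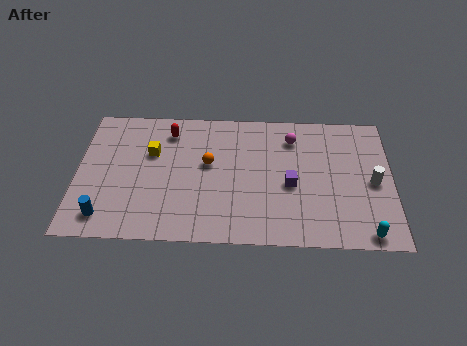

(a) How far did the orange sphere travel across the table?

2.8

The orange sphere moved from about (4.1, 6.8) to (6.2, 4.9), a distance of √(2.1² + 1.9²) ≈ 2.8.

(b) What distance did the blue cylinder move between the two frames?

1.2

From (2.5, 1.0) to (1.4, 1.4), the blue cylinder covered √(1.1² + 0.4²) ≈ 1.2 units.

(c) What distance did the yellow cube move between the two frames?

3.6

The yellow cube was near (6.4, 3.3) before and (3.5, 5.5) after, so it travelled √(2.9² + 2.2²) ≈ 3.6 units.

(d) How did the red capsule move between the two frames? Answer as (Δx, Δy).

(-2.0, -0.3)

The red capsule was at about (6.3, 7.2) and moved to about (4.3, 6.9).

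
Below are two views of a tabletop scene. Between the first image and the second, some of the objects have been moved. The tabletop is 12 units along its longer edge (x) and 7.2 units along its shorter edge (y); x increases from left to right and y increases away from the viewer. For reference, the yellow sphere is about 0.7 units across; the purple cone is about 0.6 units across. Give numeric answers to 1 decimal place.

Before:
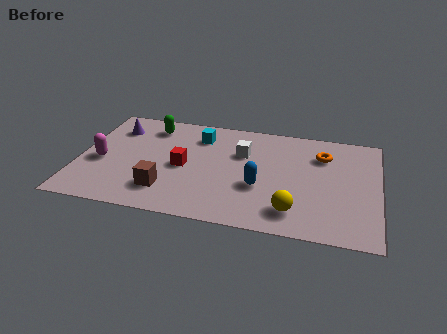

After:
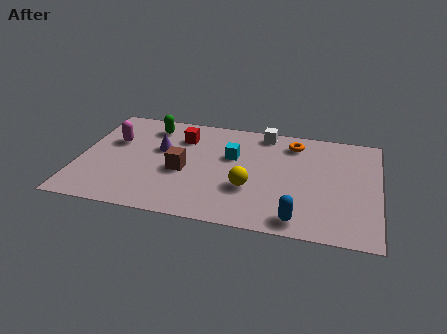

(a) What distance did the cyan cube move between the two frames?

1.8

The cyan cube was near (4.7, 5.6) before and (6.1, 4.5) after, so it travelled √(1.4² + 1.1²) ≈ 1.8 units.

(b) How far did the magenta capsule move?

1.6

The magenta capsule was near (0.9, 3.1) before and (1.3, 4.6) after, so it travelled √(0.4² + 1.5²) ≈ 1.6 units.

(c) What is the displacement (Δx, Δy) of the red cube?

(-0.2, 2.0)

The red cube started near (4.2, 3.4) and ended near (4.0, 5.4).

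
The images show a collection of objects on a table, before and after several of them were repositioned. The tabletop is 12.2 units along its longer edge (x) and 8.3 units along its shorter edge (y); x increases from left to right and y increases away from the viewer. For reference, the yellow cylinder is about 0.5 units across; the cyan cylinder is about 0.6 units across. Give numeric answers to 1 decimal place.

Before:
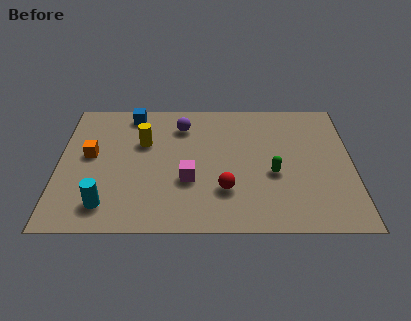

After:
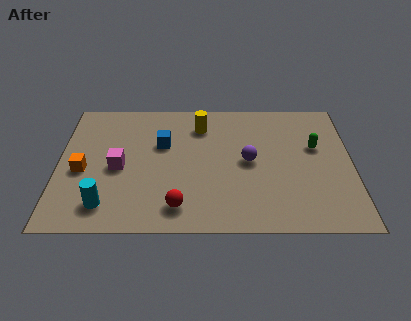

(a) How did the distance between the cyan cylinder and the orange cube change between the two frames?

-0.9

The distance was about 3.2 in the first image and 2.3 in the second, so they moved 0.9 units closer together.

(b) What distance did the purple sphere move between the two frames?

3.6

From (5.1, 6.5) to (7.9, 4.2), the purple sphere covered √(2.8² + 2.3²) ≈ 3.6 units.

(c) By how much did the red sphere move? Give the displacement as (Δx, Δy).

(-1.9, -1.0)

From the two frames, the red sphere sits at roughly (6.9, 2.4) before and (5.0, 1.4) after.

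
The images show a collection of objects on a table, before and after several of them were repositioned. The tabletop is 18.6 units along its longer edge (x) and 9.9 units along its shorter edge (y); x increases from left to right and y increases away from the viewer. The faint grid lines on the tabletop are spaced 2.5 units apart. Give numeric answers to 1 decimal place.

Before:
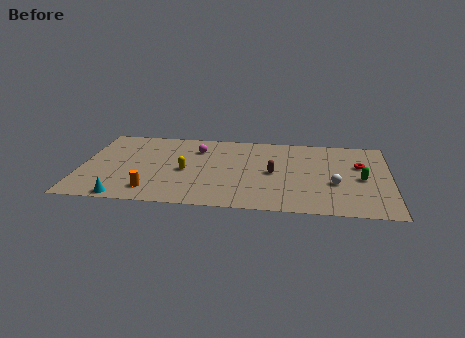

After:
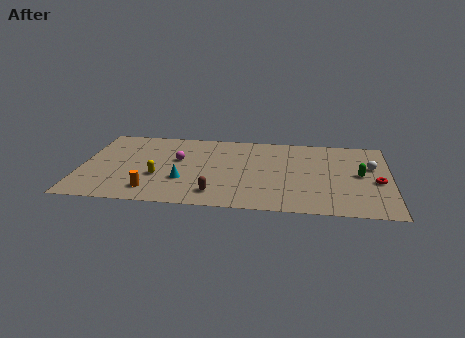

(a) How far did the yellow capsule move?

1.8

The yellow capsule was near (6.3, 4.5) before and (4.7, 3.6) after, so it travelled √(1.6² + 0.9²) ≈ 1.8 units.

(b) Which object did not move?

the orange cylinder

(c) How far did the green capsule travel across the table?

0.5

From (16.9, 4.6) to (16.8, 5.1), the green capsule covered √(0.1² + 0.5²) ≈ 0.5 units.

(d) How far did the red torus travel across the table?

2.2

The red torus moved from about (16.8, 6.3) to (17.8, 4.3), a distance of √(1.0² + 2.0²) ≈ 2.2.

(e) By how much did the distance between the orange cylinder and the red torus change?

+0.4

The distance was about 13.2 in the first image and 13.6 in the second, so they moved 0.4 units further apart.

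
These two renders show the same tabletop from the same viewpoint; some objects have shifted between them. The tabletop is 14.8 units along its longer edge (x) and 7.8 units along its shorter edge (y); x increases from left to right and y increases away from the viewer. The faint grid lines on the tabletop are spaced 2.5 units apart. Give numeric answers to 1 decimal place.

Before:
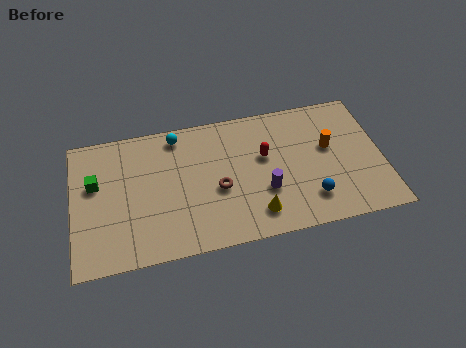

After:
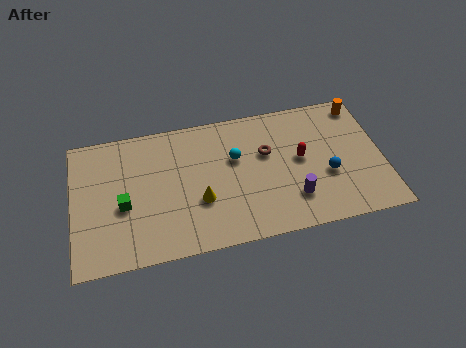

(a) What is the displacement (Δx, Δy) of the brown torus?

(2.4, 1.6)

The brown torus started near (6.9, 3.3) and ended near (9.3, 4.9).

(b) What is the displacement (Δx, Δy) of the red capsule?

(1.7, -0.5)

From the two frames, the red capsule sits at roughly (9.2, 4.7) before and (10.9, 4.2) after.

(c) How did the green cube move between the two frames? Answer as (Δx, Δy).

(1.3, -1.5)

From the two frames, the green cube sits at roughly (1.1, 4.8) before and (2.4, 3.3) after.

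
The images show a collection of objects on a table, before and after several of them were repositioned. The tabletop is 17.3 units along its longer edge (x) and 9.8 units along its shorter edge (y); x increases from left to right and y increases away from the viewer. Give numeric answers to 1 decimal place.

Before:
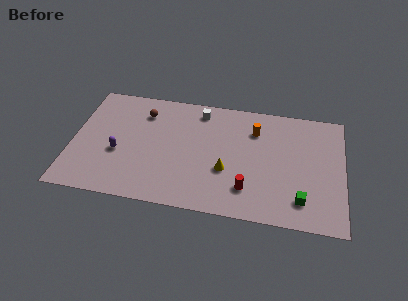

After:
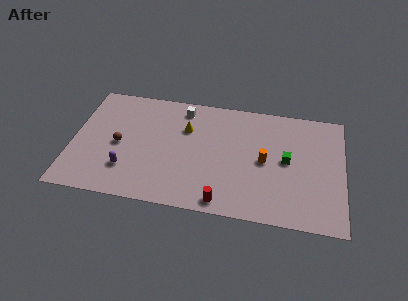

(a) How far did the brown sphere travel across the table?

3.3

The brown sphere moved from about (4.4, 7.6) to (3.0, 4.6), a distance of √(1.4² + 3.0²) ≈ 3.3.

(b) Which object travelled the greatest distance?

the yellow cone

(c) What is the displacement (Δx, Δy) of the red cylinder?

(-1.5, -1.3)

The red cylinder started near (11.3, 2.3) and ended near (9.8, 1.0).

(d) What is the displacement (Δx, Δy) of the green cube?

(-1.0, 3.1)

From the two frames, the green cube sits at roughly (14.7, 2.0) before and (13.7, 5.1) after.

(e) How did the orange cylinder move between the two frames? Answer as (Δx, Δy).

(0.7, -2.5)

The orange cylinder was at about (11.6, 7.3) and moved to about (12.3, 4.8).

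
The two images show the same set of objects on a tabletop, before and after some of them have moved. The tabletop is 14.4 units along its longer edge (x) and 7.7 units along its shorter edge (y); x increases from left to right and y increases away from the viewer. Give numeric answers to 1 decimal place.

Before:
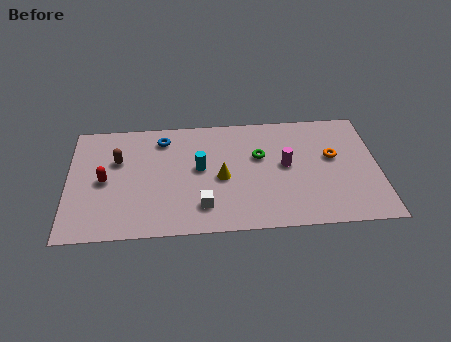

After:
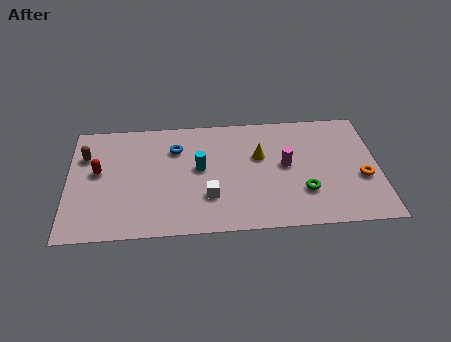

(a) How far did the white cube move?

0.7

The white cube was near (6.2, 1.7) before and (6.5, 2.3) after, so it travelled √(0.3² + 0.6²) ≈ 0.7 units.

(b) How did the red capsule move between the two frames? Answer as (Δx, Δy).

(-0.3, 0.6)

From the two frames, the red capsule sits at roughly (1.7, 3.7) before and (1.4, 4.3) after.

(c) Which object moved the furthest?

the green torus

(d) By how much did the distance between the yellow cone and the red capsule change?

+2.1

The distance was about 5.4 in the first image and 7.5 in the second, so they moved 2.1 units further apart.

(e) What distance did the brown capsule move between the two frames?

1.6

The brown capsule was near (2.3, 5.0) before and (0.8, 5.4) after, so it travelled √(1.5² + 0.4²) ≈ 1.6 units.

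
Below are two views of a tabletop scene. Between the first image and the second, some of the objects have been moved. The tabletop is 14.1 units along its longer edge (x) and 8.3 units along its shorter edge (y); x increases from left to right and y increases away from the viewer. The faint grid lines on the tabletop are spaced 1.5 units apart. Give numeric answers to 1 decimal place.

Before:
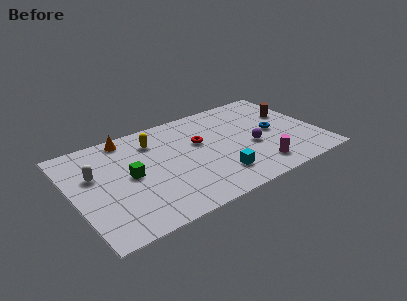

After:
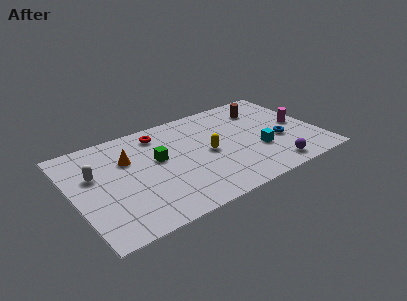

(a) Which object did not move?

the white capsule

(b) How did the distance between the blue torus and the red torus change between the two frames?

+3.2

The distance was about 4.3 in the first image and 7.5 in the second, so they moved 3.2 units further apart.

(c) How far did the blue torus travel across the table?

0.9

From (11.6, 4.1) to (11.8, 3.2), the blue torus covered √(0.2² + 0.9²) ≈ 0.9 units.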